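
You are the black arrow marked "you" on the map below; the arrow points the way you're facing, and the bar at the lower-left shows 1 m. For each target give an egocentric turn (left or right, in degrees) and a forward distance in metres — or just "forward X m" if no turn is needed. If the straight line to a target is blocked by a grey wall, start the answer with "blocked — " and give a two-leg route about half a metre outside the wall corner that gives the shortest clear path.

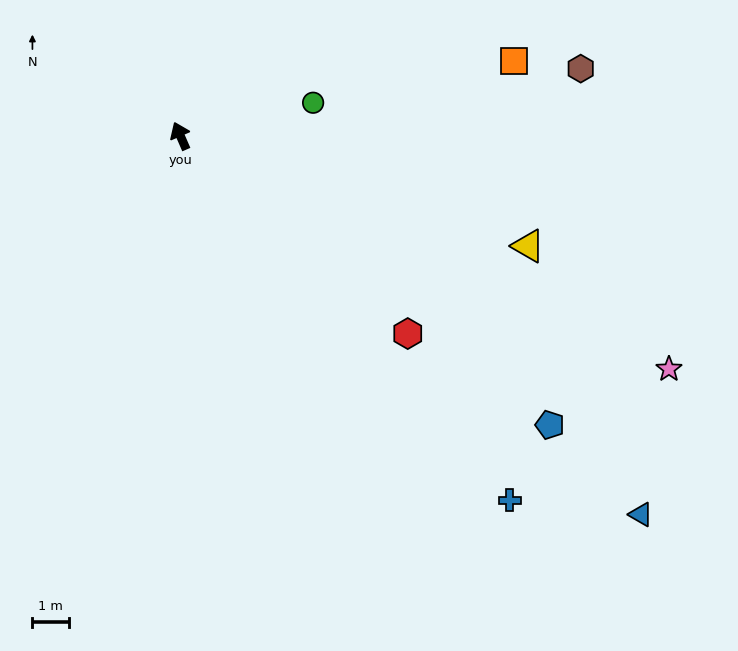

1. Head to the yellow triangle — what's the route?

turn right 131°, forward 9.9 m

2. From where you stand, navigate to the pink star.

turn right 139°, forward 14.7 m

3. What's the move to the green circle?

turn right 99°, forward 3.7 m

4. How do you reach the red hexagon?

turn right 154°, forward 8.2 m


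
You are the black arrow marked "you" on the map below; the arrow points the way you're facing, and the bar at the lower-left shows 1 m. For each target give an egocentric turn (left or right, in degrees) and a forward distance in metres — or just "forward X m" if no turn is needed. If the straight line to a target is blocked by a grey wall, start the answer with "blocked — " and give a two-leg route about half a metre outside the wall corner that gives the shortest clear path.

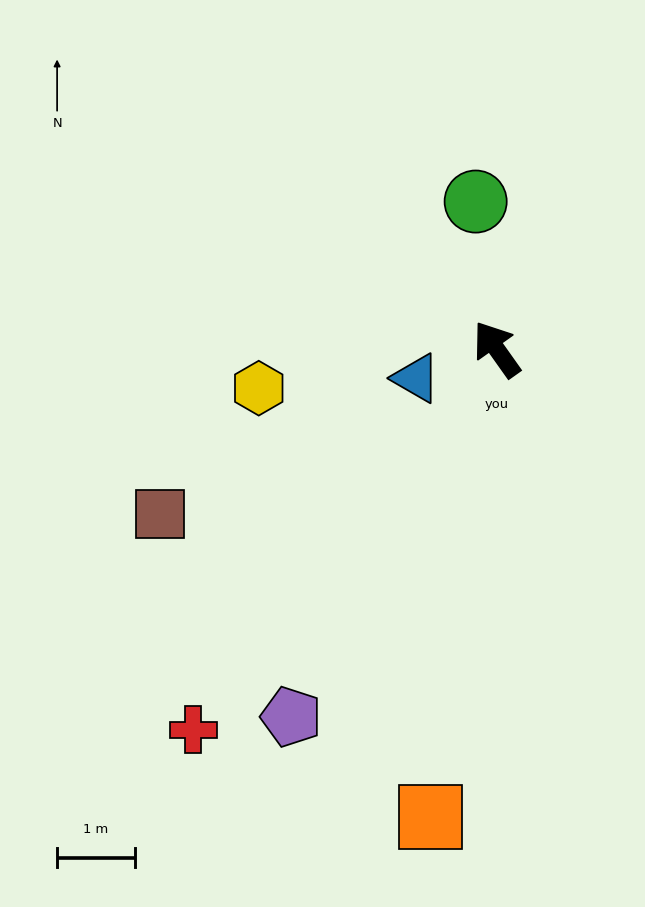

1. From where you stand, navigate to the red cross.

turn left 106°, forward 6.3 m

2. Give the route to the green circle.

turn right 27°, forward 1.9 m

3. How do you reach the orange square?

turn left 137°, forward 6.1 m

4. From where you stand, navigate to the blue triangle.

turn left 75°, forward 1.1 m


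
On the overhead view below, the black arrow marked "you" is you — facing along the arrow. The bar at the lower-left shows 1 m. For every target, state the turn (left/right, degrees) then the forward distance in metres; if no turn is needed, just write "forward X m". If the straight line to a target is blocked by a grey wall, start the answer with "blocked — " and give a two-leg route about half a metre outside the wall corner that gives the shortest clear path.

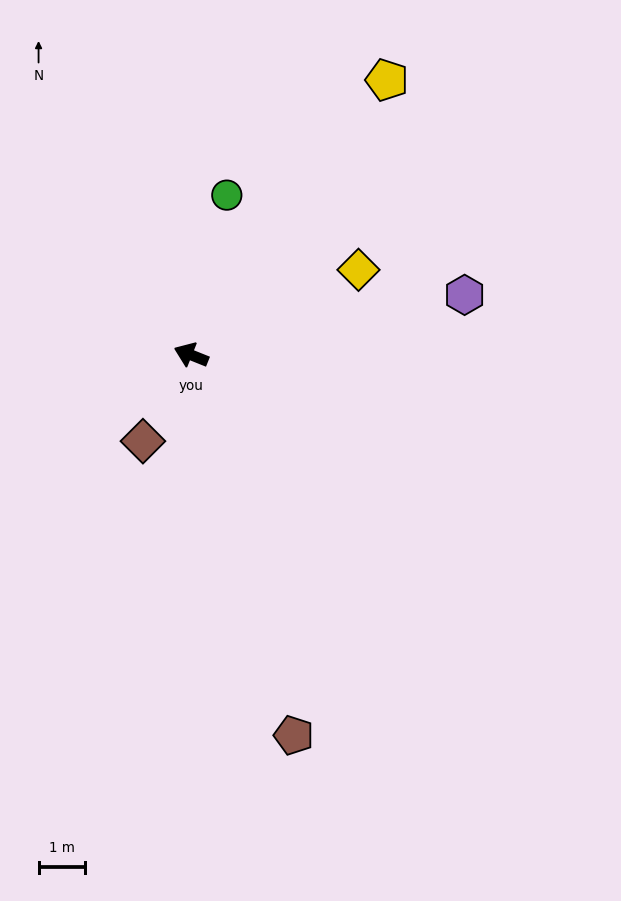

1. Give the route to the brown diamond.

turn left 83°, forward 2.1 m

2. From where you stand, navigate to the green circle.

turn right 81°, forward 3.5 m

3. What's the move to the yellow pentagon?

turn right 104°, forward 7.3 m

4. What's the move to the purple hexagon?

turn right 146°, forward 6.1 m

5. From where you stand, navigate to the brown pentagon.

turn left 127°, forward 8.5 m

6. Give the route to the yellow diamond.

turn right 131°, forward 4.1 m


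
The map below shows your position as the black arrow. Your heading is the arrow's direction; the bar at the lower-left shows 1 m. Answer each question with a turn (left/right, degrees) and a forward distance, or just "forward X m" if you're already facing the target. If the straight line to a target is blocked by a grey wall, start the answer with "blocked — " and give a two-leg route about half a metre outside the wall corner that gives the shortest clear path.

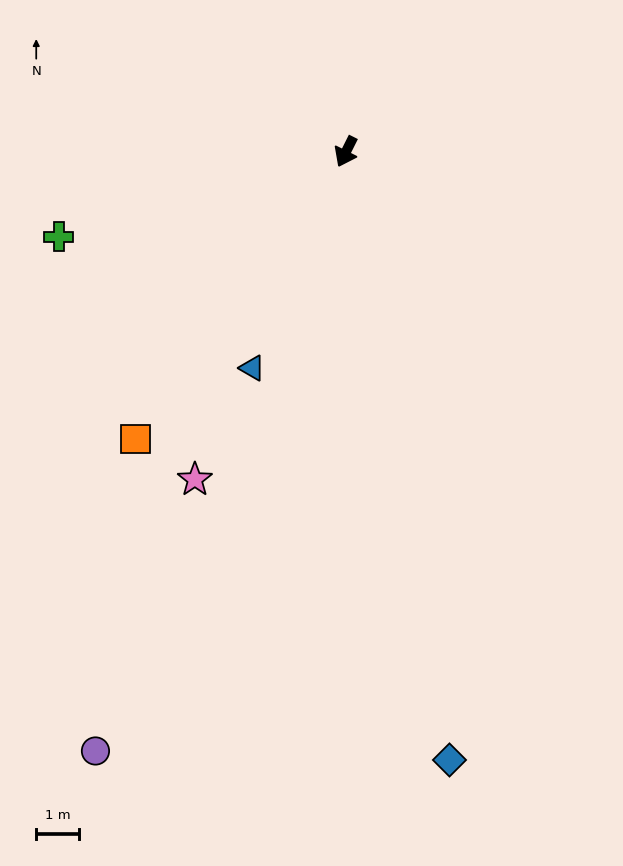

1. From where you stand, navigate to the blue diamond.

turn left 36°, forward 14.4 m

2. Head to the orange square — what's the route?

turn right 10°, forward 8.3 m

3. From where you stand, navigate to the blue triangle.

turn left 3°, forward 5.5 m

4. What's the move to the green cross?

turn right 47°, forward 7.0 m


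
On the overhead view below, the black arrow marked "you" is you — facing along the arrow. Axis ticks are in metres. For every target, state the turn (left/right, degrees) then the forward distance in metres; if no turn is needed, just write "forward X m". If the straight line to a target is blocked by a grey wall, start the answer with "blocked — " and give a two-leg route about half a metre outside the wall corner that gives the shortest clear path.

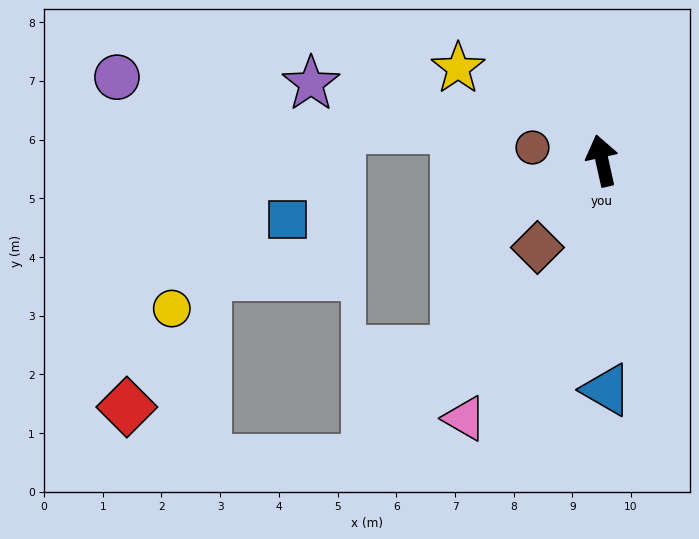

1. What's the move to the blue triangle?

turn left 169°, forward 3.9 m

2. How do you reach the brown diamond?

turn left 131°, forward 1.8 m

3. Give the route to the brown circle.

turn left 67°, forward 1.2 m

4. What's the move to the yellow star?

turn left 45°, forward 2.9 m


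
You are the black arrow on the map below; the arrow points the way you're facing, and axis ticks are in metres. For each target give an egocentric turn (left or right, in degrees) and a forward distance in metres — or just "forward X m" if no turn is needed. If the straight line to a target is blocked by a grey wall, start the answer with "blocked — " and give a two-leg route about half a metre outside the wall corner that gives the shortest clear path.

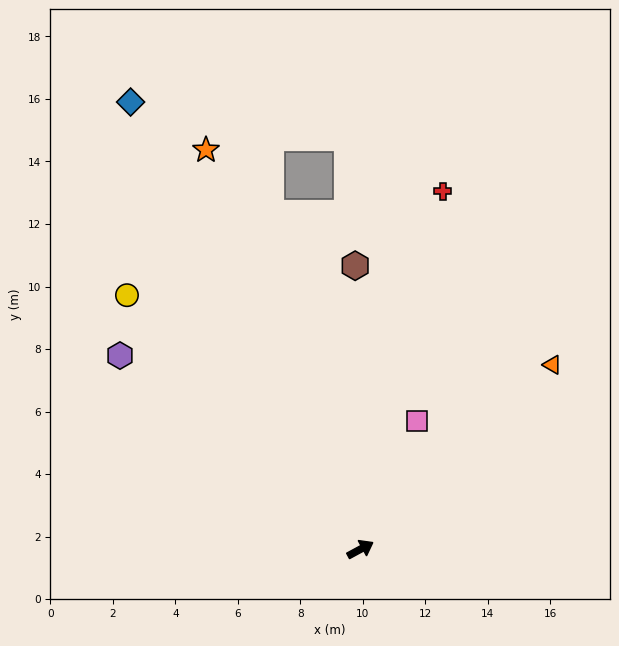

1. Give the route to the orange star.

turn left 83°, forward 13.7 m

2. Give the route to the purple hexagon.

turn left 113°, forward 9.9 m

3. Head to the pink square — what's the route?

turn left 38°, forward 4.5 m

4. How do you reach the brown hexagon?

turn left 63°, forward 9.1 m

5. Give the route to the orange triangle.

turn left 15°, forward 8.5 m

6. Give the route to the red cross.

turn left 49°, forward 11.7 m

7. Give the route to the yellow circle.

turn left 104°, forward 11.0 m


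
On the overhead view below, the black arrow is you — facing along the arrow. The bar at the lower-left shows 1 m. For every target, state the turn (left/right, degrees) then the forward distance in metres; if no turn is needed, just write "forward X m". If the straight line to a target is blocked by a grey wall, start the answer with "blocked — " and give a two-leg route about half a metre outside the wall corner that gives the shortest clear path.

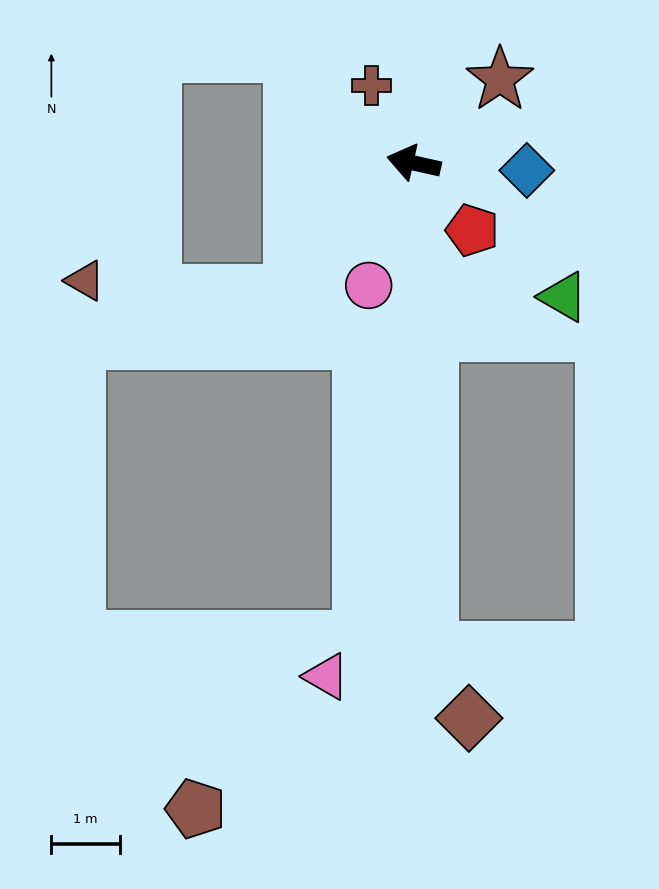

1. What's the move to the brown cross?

turn right 49°, forward 1.3 m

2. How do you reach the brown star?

turn right 123°, forward 1.8 m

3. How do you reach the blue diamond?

turn right 171°, forward 1.7 m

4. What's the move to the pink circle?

turn left 82°, forward 1.9 m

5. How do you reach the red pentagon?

turn left 144°, forward 1.3 m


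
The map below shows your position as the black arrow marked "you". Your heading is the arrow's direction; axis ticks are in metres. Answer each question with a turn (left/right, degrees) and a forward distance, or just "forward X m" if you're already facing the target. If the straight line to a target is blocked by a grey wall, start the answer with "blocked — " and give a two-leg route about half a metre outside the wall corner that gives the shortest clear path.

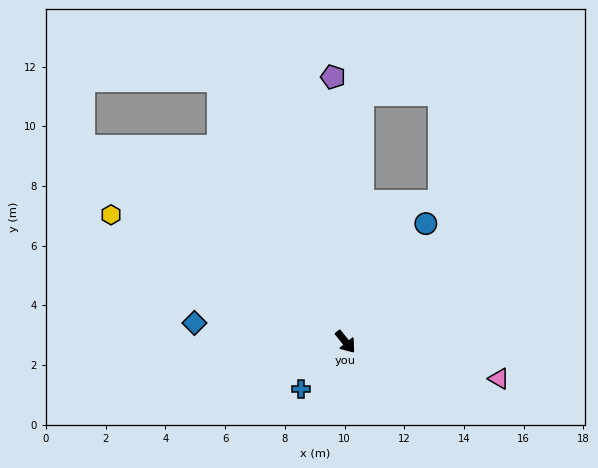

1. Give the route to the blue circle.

turn left 107°, forward 4.8 m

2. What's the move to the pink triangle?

turn left 38°, forward 5.3 m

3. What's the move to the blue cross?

turn right 82°, forward 2.2 m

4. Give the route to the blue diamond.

turn right 136°, forward 5.1 m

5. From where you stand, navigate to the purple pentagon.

turn left 144°, forward 8.9 m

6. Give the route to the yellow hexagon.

turn right 157°, forward 8.9 m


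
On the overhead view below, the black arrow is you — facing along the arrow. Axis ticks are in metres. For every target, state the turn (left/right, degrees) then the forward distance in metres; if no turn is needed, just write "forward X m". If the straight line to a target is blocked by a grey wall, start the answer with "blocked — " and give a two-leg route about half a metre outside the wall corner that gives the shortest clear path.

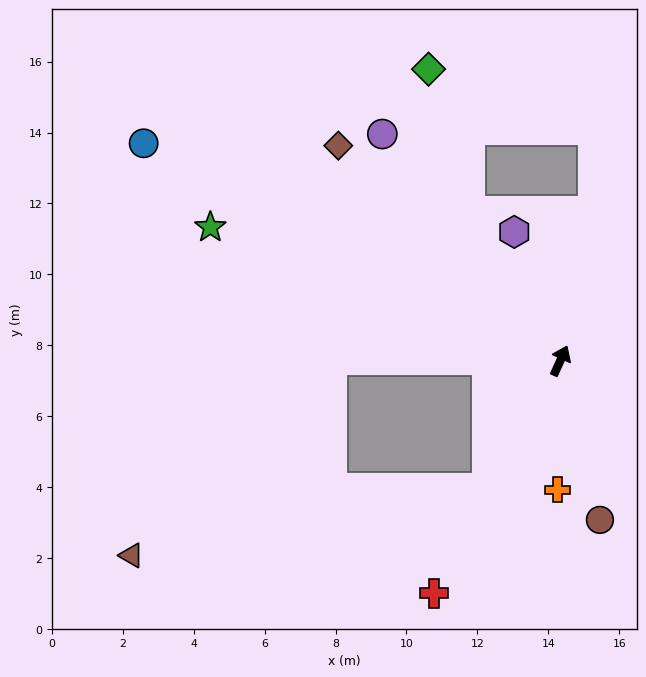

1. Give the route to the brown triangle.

blocked — turn left 114°, forward 6.4 m, then turn left 45°, forward 7.9 m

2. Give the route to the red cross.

turn left 176°, forward 7.5 m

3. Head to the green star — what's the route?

turn left 94°, forward 10.6 m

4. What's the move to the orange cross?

turn right 157°, forward 3.6 m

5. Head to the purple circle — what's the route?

turn left 63°, forward 8.1 m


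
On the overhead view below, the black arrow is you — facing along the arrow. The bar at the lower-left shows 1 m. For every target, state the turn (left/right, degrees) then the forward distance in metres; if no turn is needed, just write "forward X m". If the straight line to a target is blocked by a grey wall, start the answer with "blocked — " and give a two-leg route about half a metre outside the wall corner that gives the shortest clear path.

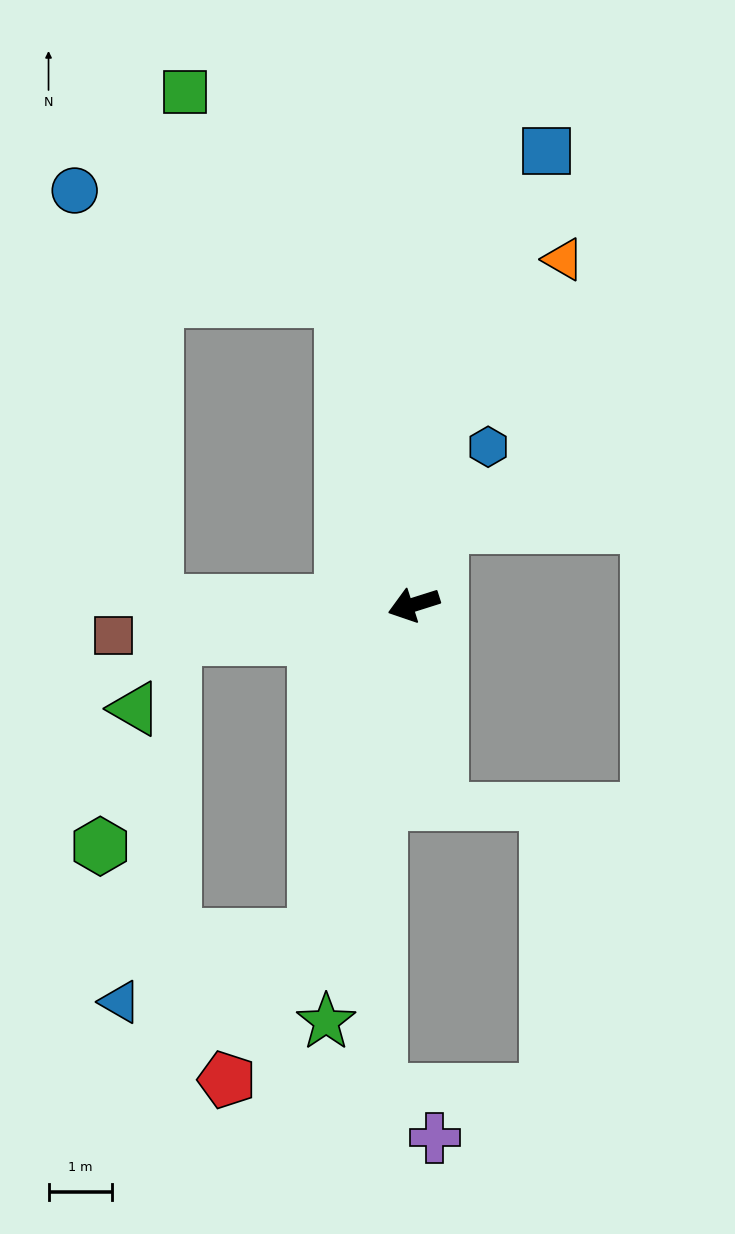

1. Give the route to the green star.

turn left 61°, forward 6.7 m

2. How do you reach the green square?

blocked — turn right 94°, forward 4.9 m, then turn left 23°, forward 4.1 m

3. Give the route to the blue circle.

blocked — turn right 94°, forward 4.9 m, then turn left 54°, forward 4.5 m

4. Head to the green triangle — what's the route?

blocked — turn right 9°, forward 3.8 m, then turn left 52°, forward 1.3 m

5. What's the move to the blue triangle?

blocked — turn left 56°, forward 5.4 m, then turn right 55°, forward 3.2 m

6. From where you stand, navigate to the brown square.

turn right 12°, forward 4.7 m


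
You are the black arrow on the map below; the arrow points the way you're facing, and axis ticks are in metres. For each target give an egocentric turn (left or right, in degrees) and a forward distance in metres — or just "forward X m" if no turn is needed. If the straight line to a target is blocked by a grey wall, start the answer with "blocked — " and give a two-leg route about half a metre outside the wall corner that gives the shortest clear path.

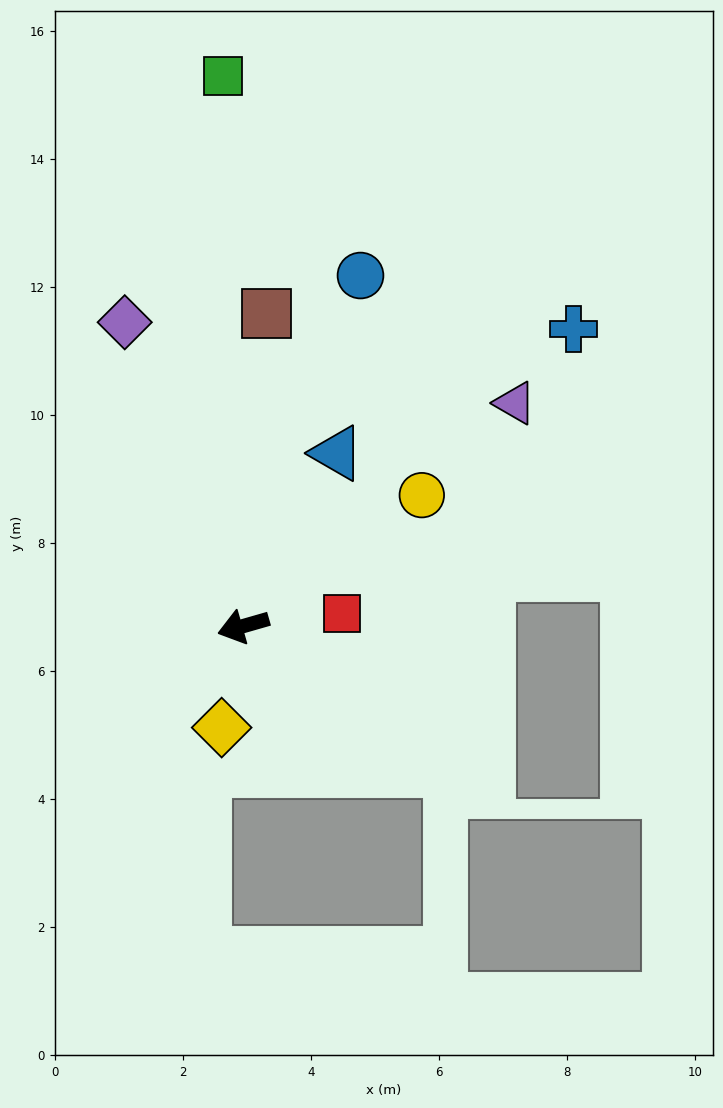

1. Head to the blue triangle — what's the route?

turn right 134°, forward 3.1 m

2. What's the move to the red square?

turn left 171°, forward 1.6 m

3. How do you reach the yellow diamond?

turn left 62°, forward 1.6 m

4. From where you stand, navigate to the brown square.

turn right 110°, forward 4.9 m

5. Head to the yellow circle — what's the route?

turn right 160°, forward 3.5 m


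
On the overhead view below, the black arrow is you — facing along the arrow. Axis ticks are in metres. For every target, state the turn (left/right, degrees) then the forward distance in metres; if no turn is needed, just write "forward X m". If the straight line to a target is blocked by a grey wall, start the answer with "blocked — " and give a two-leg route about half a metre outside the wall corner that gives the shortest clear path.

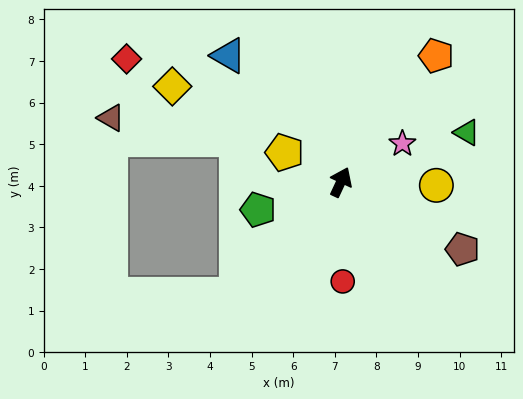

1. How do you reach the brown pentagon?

turn right 94°, forward 3.3 m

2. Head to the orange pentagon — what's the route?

turn right 12°, forward 3.8 m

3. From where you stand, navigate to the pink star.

turn right 33°, forward 1.7 m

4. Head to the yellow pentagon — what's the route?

turn left 87°, forward 1.5 m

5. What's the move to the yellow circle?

turn right 67°, forward 2.3 m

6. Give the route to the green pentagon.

turn left 133°, forward 2.1 m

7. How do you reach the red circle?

turn right 154°, forward 2.4 m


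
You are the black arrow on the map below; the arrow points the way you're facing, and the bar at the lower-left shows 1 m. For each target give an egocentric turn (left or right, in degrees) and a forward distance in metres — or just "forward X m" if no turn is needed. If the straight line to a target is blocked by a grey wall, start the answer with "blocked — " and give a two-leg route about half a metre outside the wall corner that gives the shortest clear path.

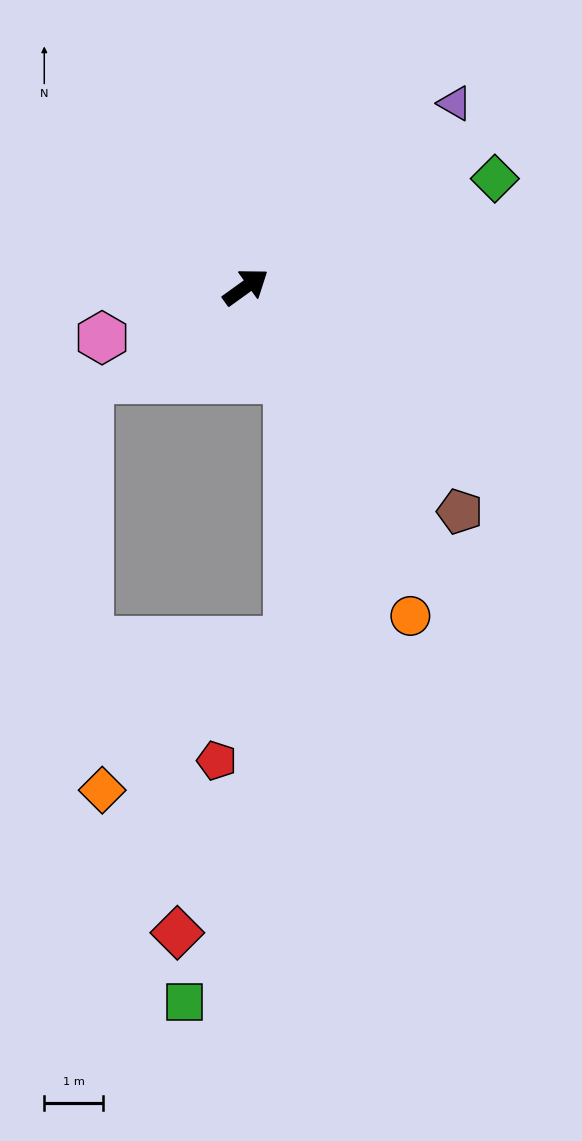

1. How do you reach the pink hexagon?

turn left 164°, forward 2.6 m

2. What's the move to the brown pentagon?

turn right 82°, forward 5.3 m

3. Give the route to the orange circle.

turn right 99°, forward 6.3 m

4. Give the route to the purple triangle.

turn left 6°, forward 4.7 m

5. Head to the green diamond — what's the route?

turn right 12°, forward 4.6 m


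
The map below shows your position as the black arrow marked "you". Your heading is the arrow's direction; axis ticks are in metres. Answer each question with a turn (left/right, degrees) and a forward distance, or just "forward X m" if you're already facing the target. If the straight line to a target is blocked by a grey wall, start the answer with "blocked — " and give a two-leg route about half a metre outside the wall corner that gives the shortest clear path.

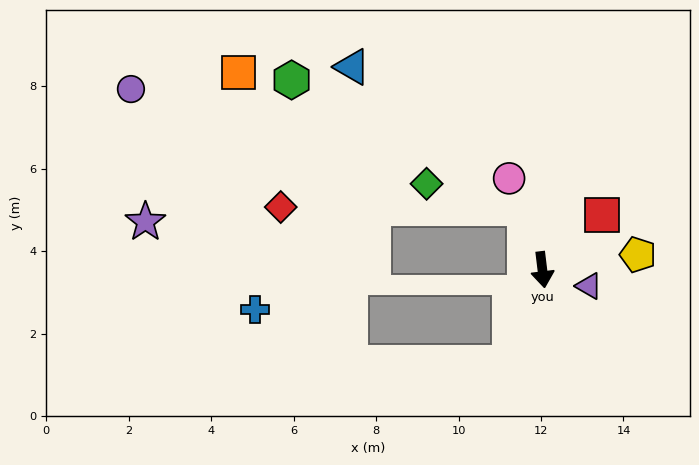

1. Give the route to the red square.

turn left 126°, forward 2.0 m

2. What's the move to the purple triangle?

turn left 64°, forward 1.2 m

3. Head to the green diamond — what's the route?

blocked — turn right 171°, forward 1.5 m, then turn left 60°, forward 2.5 m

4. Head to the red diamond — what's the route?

blocked — turn right 171°, forward 1.5 m, then turn left 74°, forward 5.9 m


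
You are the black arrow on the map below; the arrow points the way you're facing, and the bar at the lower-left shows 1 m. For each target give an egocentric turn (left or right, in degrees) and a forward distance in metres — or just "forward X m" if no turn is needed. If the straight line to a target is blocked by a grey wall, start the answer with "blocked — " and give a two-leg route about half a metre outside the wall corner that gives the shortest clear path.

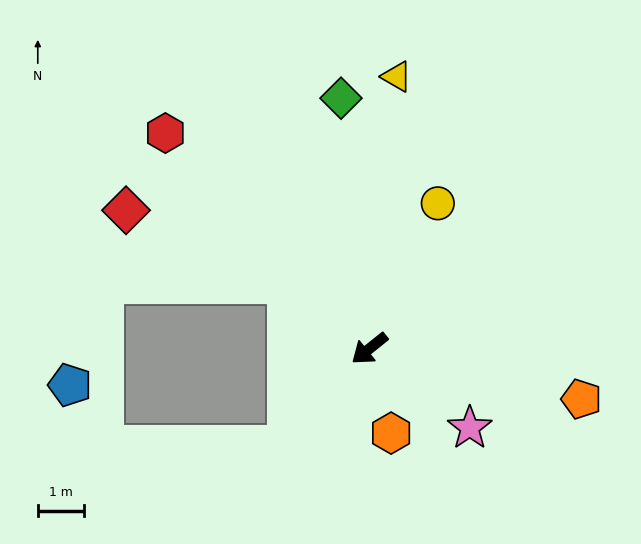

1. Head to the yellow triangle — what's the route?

turn right 134°, forward 5.9 m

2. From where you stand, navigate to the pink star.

turn left 103°, forward 2.8 m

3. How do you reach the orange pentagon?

turn left 128°, forward 4.7 m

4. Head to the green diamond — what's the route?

turn right 122°, forward 5.4 m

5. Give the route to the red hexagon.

turn right 85°, forward 6.4 m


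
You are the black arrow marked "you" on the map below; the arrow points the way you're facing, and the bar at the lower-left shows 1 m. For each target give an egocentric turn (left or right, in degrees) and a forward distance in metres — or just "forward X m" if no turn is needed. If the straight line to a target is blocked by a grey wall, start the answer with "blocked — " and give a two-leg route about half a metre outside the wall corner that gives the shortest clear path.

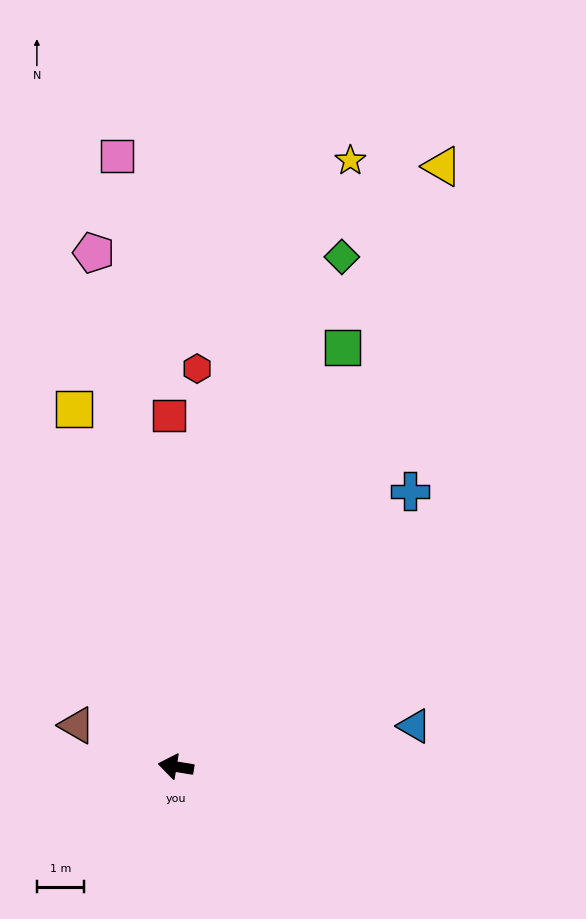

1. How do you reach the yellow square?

turn right 65°, forward 8.0 m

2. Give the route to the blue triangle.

turn right 161°, forward 5.2 m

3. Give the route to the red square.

turn right 80°, forward 7.5 m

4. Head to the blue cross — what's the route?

turn right 121°, forward 7.7 m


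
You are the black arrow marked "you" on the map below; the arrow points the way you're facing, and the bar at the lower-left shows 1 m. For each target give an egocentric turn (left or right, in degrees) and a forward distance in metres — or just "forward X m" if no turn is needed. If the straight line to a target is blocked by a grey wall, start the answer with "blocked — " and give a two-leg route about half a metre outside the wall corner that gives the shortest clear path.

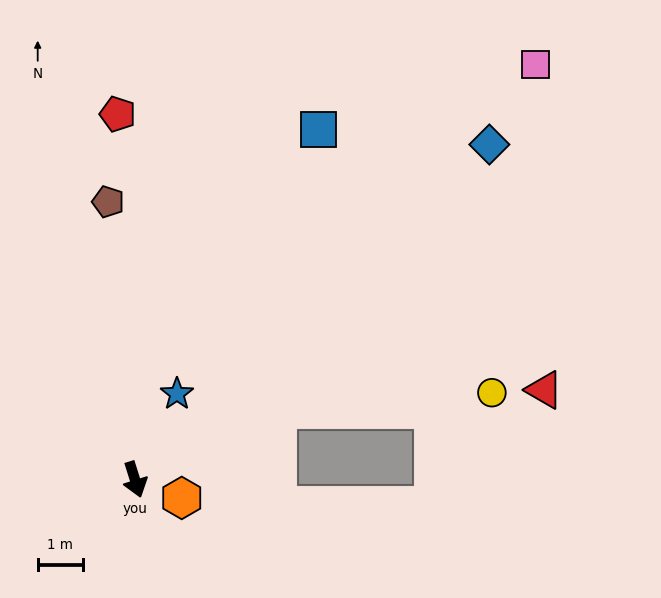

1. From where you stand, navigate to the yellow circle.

blocked — turn left 99°, forward 3.5 m, then turn right 22°, forward 4.8 m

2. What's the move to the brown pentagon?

turn left 168°, forward 6.2 m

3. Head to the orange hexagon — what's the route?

turn left 51°, forward 1.1 m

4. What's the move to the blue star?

turn left 136°, forward 2.1 m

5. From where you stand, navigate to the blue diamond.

turn left 116°, forward 10.9 m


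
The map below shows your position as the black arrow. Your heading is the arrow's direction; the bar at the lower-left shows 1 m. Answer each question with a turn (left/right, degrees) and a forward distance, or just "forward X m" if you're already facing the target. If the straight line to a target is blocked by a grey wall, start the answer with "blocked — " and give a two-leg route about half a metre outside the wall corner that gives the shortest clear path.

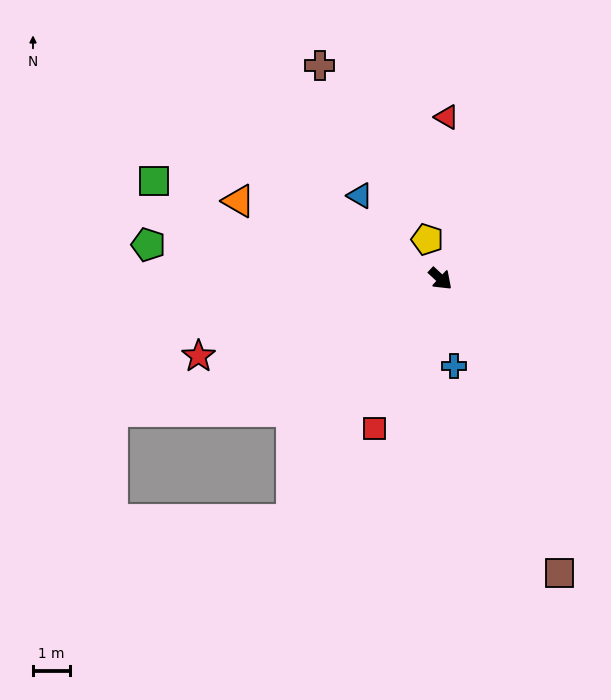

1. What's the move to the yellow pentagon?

turn left 151°, forward 1.1 m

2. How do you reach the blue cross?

turn right 38°, forward 2.4 m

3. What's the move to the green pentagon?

turn right 144°, forward 8.0 m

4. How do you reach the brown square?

turn right 25°, forward 8.6 m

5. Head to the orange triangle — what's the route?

turn right 158°, forward 5.9 m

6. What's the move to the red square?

turn right 71°, forward 4.4 m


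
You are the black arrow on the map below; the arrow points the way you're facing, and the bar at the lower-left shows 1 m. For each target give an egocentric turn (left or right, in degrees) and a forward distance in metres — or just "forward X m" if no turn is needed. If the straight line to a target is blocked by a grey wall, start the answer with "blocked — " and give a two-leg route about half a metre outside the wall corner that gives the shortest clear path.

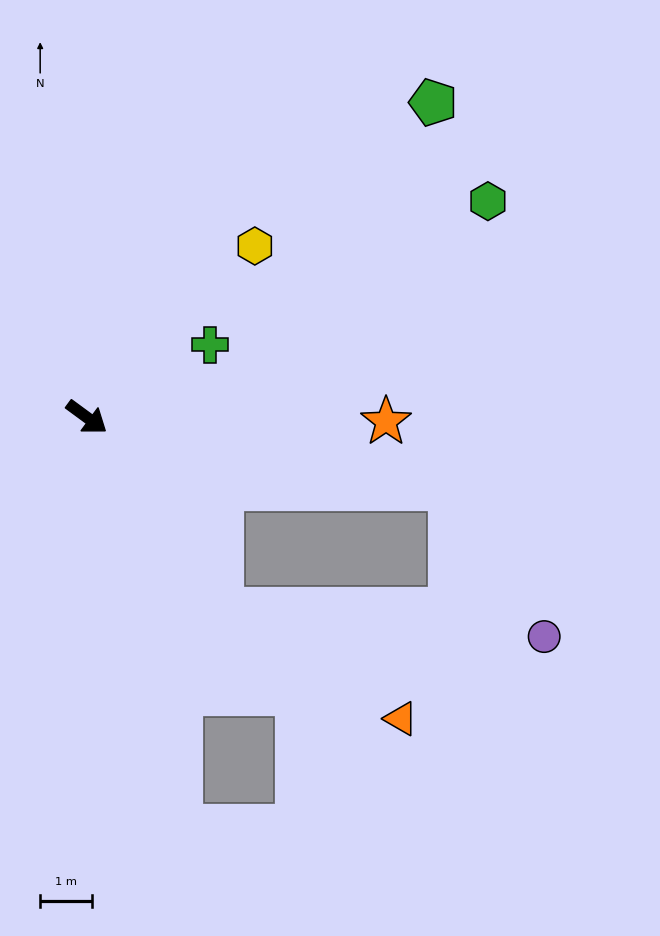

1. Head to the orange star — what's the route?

turn left 36°, forward 5.8 m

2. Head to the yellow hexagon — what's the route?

turn left 82°, forward 4.6 m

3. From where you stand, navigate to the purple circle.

blocked — turn left 25°, forward 7.2 m, then turn right 46°, forward 3.4 m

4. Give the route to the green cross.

turn left 67°, forward 2.8 m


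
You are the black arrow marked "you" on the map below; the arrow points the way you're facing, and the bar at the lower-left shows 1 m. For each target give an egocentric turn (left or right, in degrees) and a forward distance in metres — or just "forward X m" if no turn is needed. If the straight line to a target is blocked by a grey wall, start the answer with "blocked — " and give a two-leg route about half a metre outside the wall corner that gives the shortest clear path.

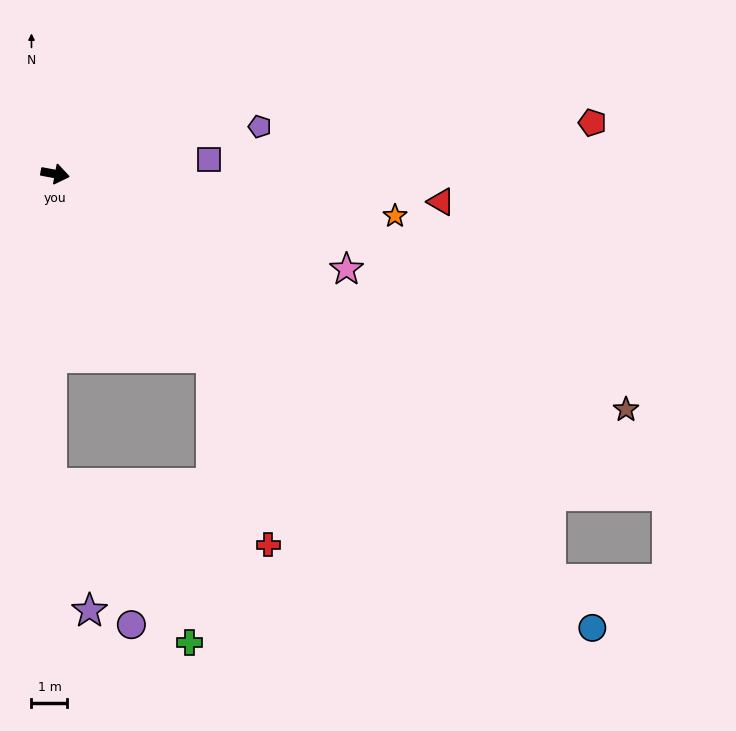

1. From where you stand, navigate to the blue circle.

turn right 30°, forward 19.6 m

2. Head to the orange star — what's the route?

turn left 3°, forward 9.5 m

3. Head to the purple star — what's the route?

blocked — turn right 80°, forward 8.6 m, then turn left 17°, forward 3.7 m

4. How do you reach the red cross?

blocked — turn right 39°, forward 6.7 m, then turn right 23°, forward 5.4 m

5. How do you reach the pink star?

turn right 8°, forward 8.5 m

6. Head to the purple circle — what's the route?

blocked — turn right 80°, forward 8.6 m, then turn left 30°, forward 4.5 m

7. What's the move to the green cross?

blocked — turn right 80°, forward 8.6 m, then turn left 41°, forward 5.9 m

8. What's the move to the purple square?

turn left 16°, forward 4.3 m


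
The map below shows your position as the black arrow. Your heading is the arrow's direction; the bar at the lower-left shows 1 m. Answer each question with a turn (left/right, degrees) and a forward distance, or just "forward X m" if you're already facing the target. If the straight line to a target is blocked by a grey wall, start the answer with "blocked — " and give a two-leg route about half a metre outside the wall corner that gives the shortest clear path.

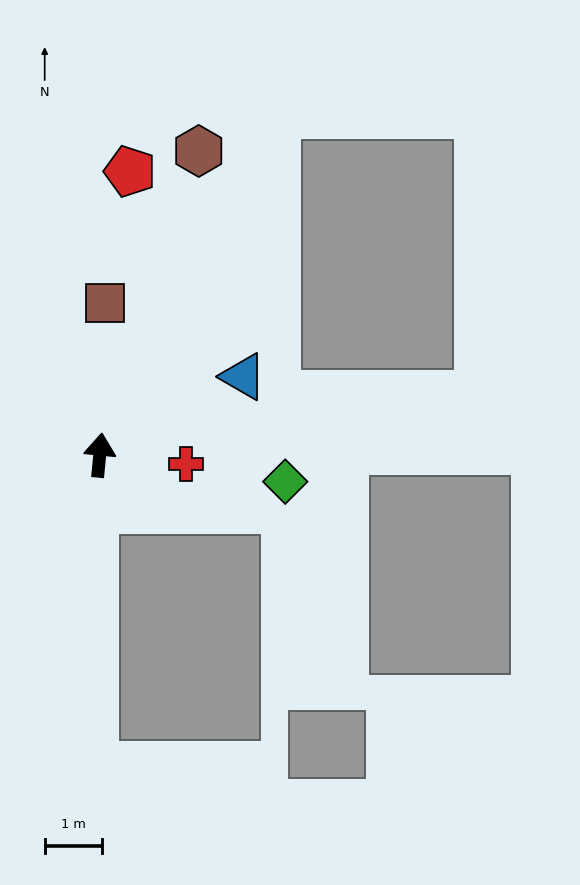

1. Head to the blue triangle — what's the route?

turn right 56°, forward 2.9 m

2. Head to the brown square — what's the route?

turn left 3°, forward 2.7 m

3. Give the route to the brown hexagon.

turn right 12°, forward 5.6 m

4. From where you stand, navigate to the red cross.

turn right 91°, forward 1.5 m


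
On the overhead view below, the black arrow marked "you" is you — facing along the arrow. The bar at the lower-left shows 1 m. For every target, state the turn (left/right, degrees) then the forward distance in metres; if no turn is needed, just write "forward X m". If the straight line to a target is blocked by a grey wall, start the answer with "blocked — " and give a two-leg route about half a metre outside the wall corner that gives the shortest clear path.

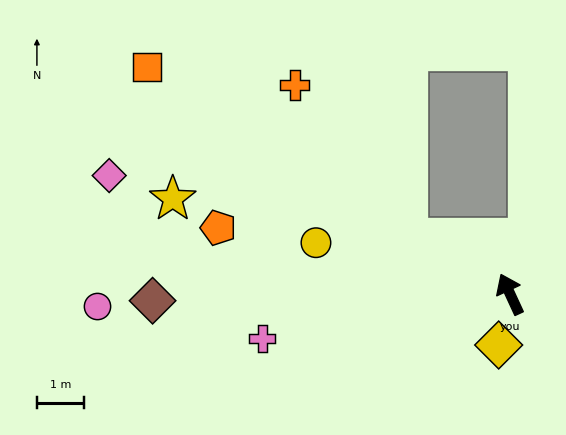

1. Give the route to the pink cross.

turn left 75°, forward 5.4 m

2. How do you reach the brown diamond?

turn left 66°, forward 7.7 m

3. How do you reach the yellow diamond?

turn left 143°, forward 1.1 m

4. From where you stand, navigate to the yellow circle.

turn left 50°, forward 4.3 m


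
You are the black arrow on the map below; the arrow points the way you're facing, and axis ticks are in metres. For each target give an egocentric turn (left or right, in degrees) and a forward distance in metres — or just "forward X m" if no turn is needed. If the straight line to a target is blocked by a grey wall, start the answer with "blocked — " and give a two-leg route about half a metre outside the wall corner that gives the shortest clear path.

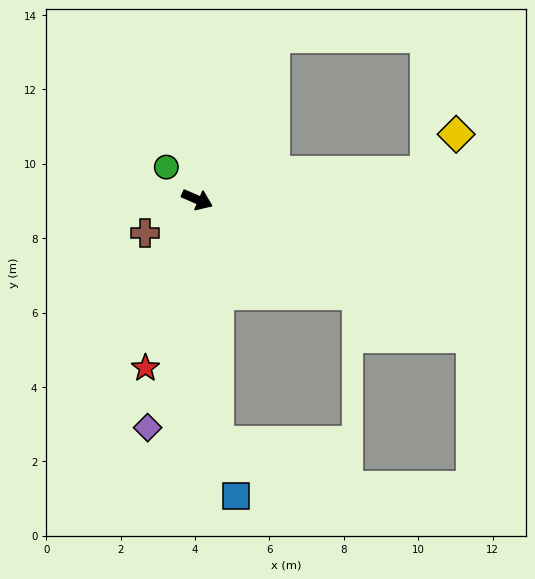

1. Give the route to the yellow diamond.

blocked — turn left 30°, forward 6.2 m, then turn left 44°, forward 1.3 m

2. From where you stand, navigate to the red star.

turn right 84°, forward 4.7 m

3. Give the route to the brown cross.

turn right 124°, forward 1.7 m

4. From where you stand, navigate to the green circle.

turn left 157°, forward 1.2 m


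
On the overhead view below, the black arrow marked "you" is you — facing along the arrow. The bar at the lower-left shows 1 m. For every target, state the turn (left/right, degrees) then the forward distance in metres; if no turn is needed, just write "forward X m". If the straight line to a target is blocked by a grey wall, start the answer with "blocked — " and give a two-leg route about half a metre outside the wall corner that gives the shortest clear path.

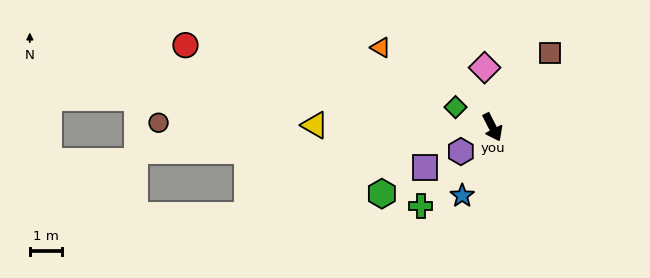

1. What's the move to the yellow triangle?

turn right 118°, forward 5.6 m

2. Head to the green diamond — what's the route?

turn right 145°, forward 1.3 m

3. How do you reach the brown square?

turn left 115°, forward 2.9 m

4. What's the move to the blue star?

turn right 51°, forward 2.3 m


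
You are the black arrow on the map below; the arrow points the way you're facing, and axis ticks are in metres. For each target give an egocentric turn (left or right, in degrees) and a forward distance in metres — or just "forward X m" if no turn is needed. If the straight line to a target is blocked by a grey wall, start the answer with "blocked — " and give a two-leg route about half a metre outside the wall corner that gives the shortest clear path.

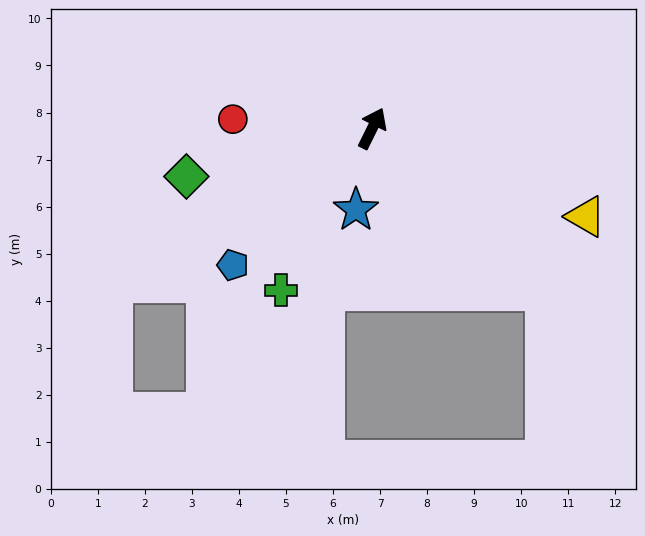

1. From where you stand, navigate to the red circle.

turn left 113°, forward 3.0 m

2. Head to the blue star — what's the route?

turn right 165°, forward 1.8 m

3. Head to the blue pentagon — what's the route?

turn left 161°, forward 4.2 m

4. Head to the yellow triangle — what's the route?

turn right 86°, forward 4.9 m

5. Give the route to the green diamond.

turn left 131°, forward 4.1 m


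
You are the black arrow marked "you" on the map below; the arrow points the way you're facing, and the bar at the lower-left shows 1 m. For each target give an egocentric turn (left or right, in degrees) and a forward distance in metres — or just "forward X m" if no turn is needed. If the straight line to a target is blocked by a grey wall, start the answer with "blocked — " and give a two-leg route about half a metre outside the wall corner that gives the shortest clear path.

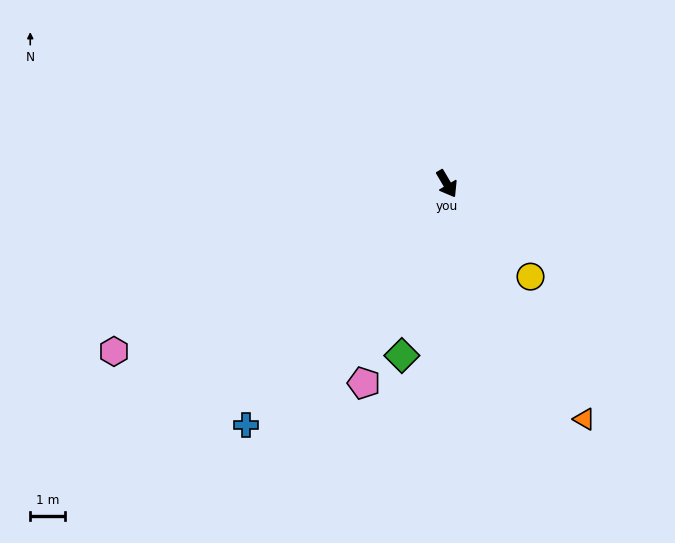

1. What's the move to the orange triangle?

forward 8.0 m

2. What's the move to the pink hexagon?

turn right 94°, forward 10.9 m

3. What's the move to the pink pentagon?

turn right 53°, forward 6.3 m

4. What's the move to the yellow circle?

turn left 11°, forward 3.6 m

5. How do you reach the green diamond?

turn right 45°, forward 5.2 m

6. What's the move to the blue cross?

turn right 70°, forward 9.2 m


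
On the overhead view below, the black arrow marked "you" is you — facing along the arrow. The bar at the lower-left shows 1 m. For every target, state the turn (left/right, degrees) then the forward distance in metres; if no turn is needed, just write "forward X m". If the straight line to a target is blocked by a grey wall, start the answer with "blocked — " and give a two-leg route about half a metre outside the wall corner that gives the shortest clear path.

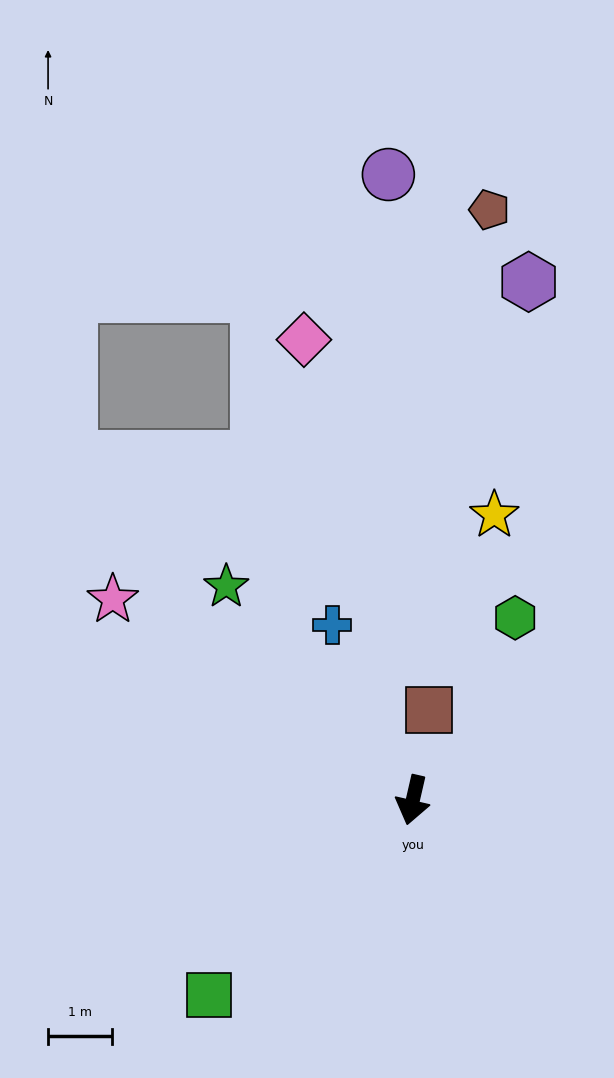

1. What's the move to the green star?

turn right 126°, forward 4.5 m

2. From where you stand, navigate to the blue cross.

turn right 142°, forward 3.0 m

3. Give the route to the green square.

turn right 33°, forward 4.4 m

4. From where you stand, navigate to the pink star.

turn right 111°, forward 5.7 m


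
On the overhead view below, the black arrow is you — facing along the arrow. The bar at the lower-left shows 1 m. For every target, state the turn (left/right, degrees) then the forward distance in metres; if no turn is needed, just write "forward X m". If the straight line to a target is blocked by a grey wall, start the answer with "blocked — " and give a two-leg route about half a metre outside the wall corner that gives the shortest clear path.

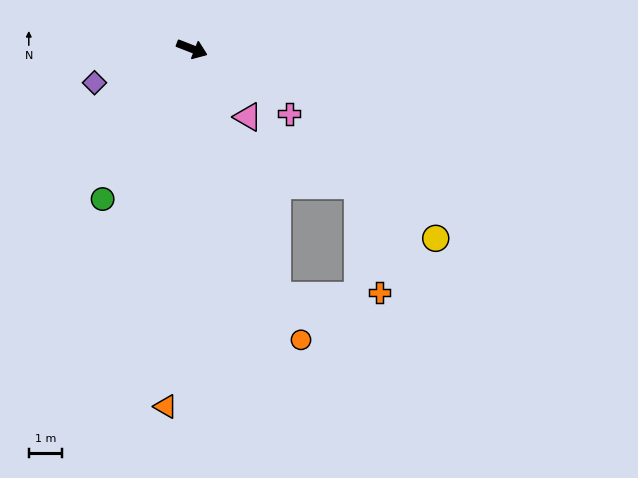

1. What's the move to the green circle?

turn right 99°, forward 5.3 m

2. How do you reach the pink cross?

turn right 12°, forward 3.5 m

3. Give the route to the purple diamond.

turn right 139°, forward 3.1 m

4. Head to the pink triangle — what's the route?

turn right 29°, forward 2.7 m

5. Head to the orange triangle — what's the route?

turn right 73°, forward 10.8 m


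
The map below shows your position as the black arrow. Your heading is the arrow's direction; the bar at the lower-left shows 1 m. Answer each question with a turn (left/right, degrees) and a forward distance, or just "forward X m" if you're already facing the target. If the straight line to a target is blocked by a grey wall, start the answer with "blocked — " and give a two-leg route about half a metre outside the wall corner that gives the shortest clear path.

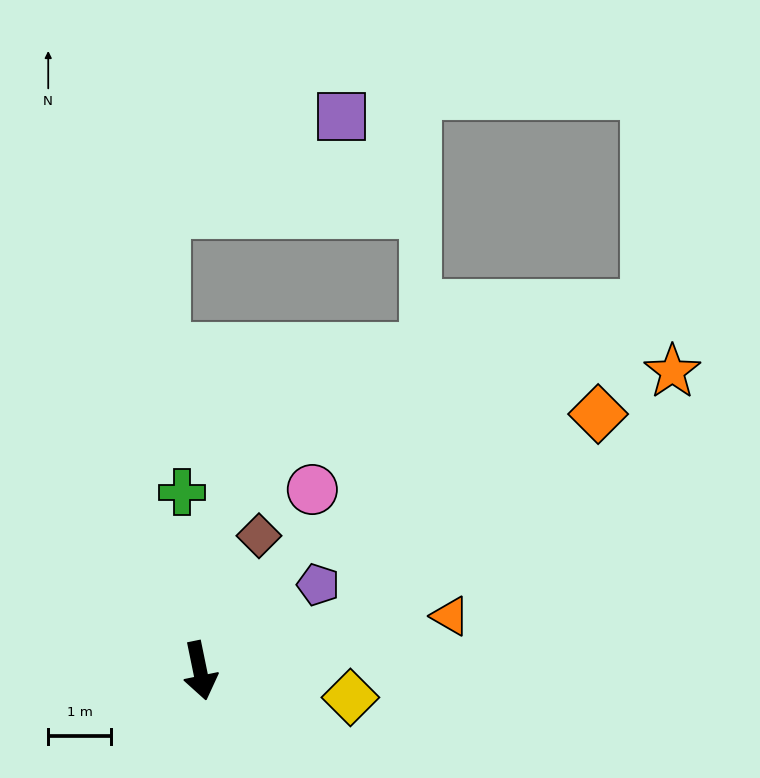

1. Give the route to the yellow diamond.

turn left 68°, forward 2.4 m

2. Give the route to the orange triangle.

turn left 91°, forward 4.1 m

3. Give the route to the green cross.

turn left 174°, forward 2.9 m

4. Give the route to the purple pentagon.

turn left 114°, forward 2.3 m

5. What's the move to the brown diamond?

turn left 145°, forward 2.4 m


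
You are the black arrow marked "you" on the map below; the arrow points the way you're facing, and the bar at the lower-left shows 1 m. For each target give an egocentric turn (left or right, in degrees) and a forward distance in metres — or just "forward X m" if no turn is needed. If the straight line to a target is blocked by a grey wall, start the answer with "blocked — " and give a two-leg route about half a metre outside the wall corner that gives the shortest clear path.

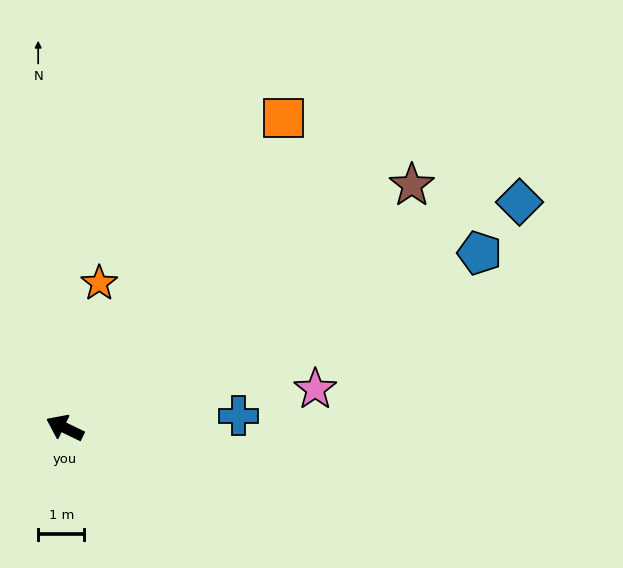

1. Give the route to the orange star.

turn right 78°, forward 3.2 m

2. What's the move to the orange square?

turn right 99°, forward 8.2 m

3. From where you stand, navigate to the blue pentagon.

turn right 131°, forward 9.7 m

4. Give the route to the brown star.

turn right 119°, forward 9.2 m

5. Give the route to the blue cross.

turn right 150°, forward 3.8 m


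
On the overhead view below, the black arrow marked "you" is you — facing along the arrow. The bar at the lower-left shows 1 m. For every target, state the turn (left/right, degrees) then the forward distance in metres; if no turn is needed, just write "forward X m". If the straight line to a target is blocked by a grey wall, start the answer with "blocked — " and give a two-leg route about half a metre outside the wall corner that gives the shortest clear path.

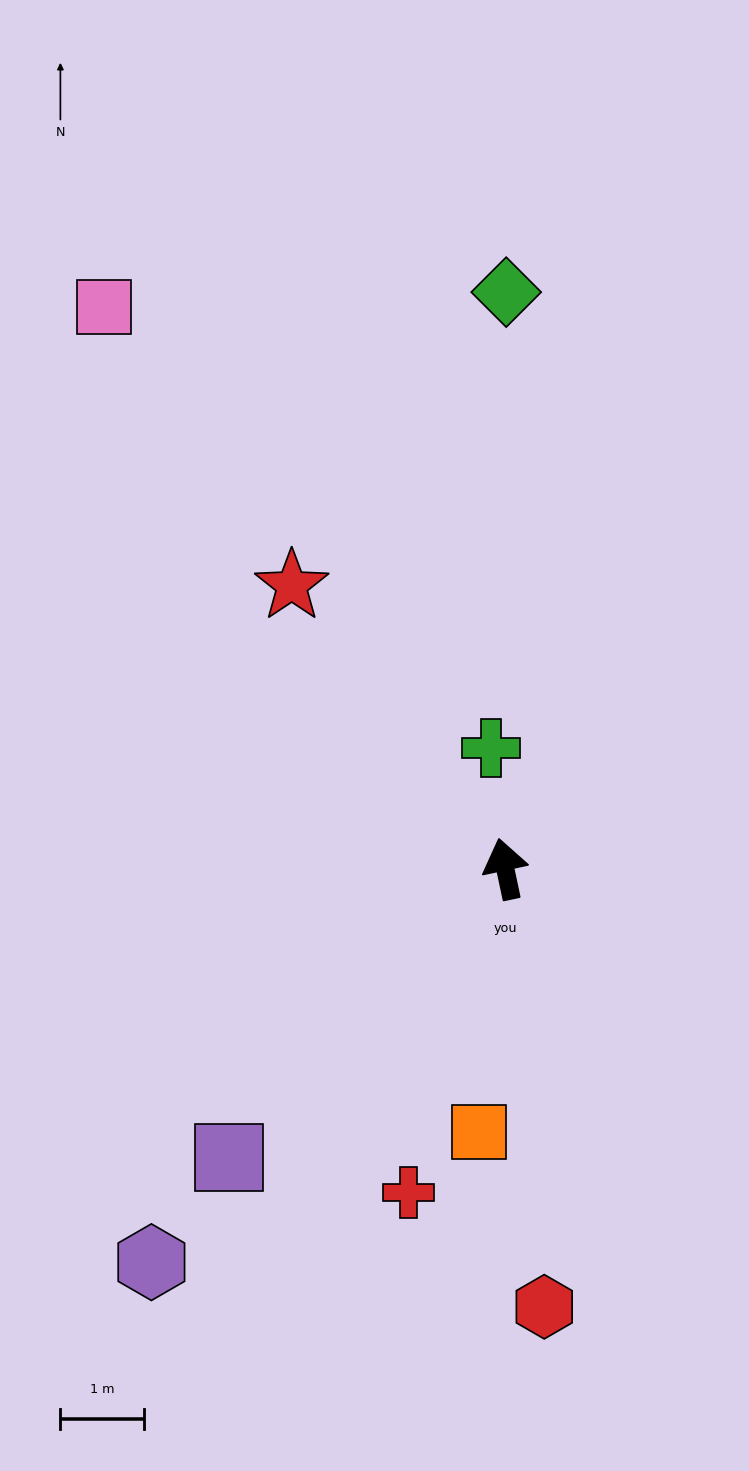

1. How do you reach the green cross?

turn right 5°, forward 1.5 m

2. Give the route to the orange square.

turn left 162°, forward 3.2 m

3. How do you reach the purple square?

turn left 124°, forward 4.8 m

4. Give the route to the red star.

turn left 25°, forward 4.2 m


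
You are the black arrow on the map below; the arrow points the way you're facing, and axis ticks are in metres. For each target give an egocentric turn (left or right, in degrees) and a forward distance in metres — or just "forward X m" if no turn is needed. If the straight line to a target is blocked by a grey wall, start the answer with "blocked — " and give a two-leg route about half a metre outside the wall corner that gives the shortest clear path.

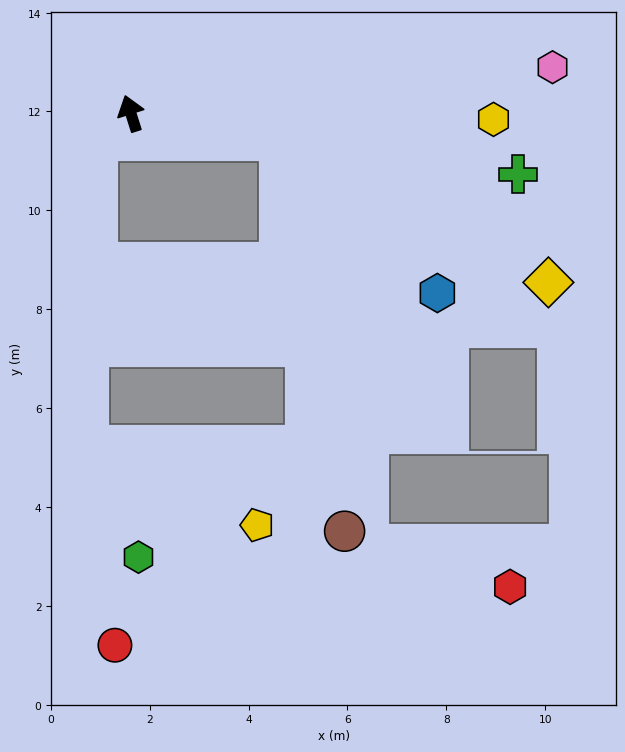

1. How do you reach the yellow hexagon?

turn right 109°, forward 7.3 m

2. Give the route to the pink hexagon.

turn right 101°, forward 8.6 m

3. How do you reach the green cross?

turn right 116°, forward 7.9 m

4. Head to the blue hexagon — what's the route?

blocked — turn right 117°, forward 3.1 m, then turn right 35°, forward 4.4 m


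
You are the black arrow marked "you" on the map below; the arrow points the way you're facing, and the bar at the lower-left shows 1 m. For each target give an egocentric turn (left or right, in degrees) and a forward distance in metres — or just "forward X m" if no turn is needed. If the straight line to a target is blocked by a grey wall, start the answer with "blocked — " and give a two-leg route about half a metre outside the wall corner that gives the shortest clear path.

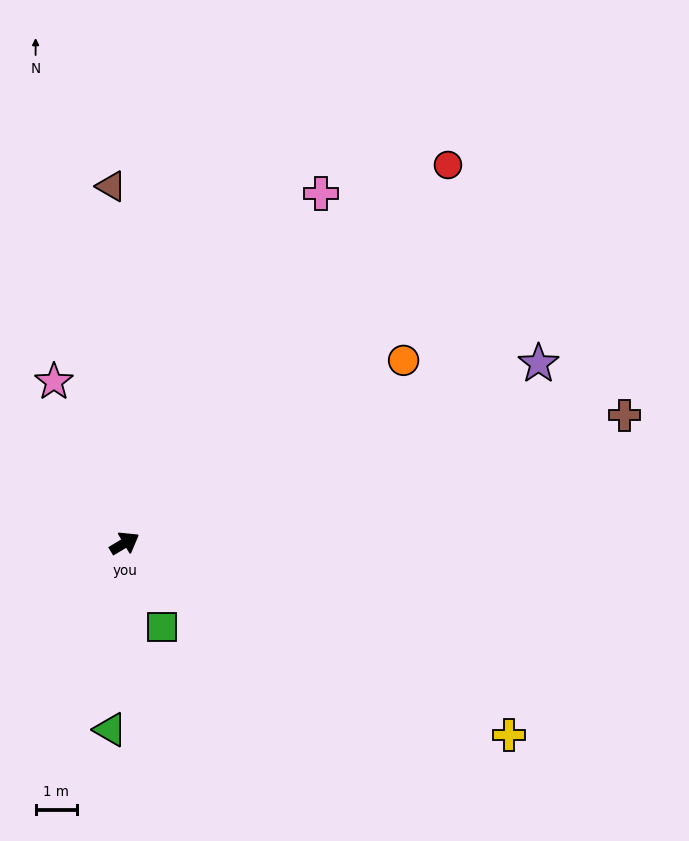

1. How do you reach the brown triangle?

turn left 61°, forward 8.7 m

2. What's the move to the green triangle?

turn right 125°, forward 4.5 m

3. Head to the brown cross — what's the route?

turn right 16°, forward 12.5 m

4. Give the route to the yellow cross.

turn right 57°, forward 10.4 m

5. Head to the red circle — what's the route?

turn left 19°, forward 12.1 m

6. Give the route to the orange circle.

turn left 2°, forward 8.1 m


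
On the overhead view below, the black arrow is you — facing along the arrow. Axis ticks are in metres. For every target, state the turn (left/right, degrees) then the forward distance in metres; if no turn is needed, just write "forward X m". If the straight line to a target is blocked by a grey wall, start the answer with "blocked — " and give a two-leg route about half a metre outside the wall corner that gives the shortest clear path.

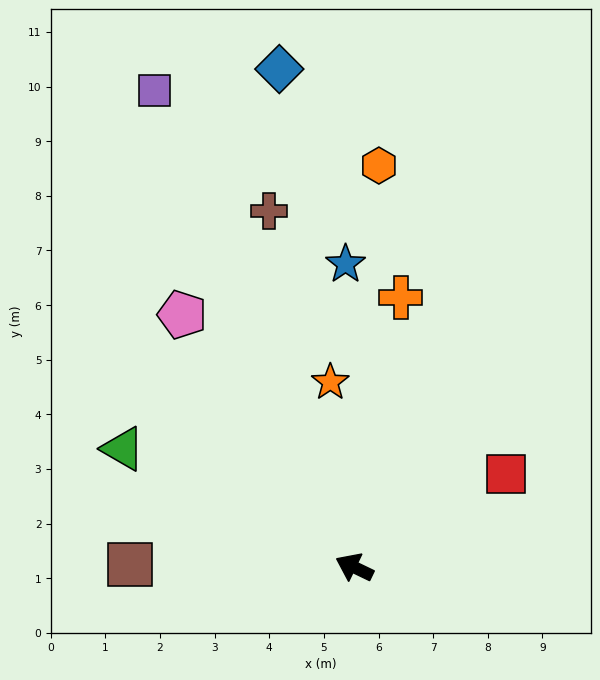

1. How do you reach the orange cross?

turn right 74°, forward 5.0 m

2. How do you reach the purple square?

turn right 42°, forward 9.5 m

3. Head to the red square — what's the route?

turn right 123°, forward 3.3 m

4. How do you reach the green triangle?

forward 4.8 m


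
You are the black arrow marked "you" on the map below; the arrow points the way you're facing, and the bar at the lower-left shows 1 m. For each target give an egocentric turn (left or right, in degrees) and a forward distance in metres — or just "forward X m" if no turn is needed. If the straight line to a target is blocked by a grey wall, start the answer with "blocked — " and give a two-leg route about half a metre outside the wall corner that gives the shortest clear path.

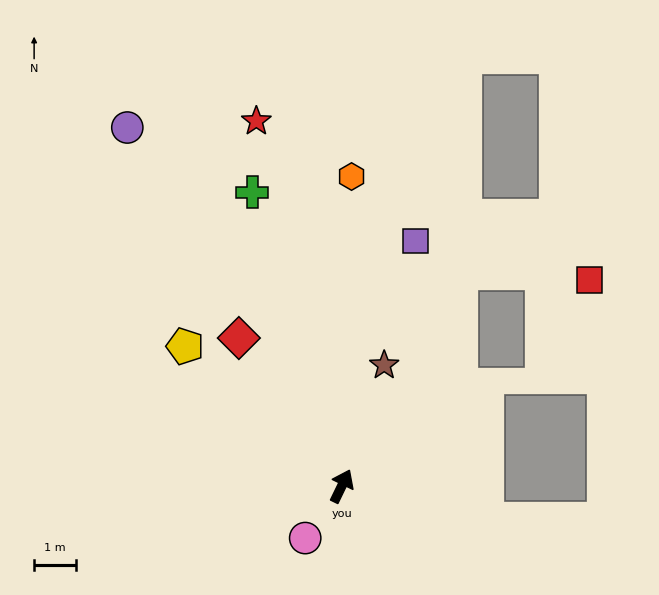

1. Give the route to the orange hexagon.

turn left 24°, forward 7.4 m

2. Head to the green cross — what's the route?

turn left 43°, forward 7.3 m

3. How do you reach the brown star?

turn left 7°, forward 3.1 m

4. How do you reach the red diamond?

turn left 61°, forward 4.3 m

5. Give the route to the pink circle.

turn left 171°, forward 1.5 m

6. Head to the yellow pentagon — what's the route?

turn left 74°, forward 5.0 m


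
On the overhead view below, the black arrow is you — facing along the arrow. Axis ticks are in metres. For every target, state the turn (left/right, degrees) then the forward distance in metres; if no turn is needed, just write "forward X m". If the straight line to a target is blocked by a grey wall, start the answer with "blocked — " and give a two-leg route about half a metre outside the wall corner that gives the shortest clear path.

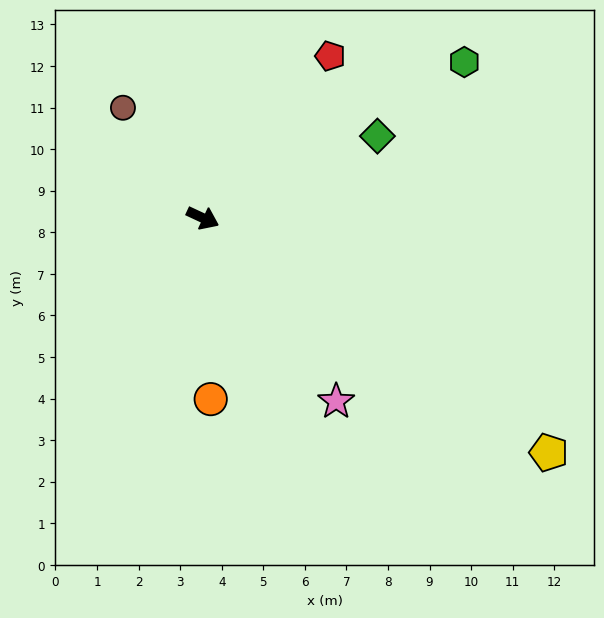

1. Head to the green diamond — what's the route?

turn left 50°, forward 4.6 m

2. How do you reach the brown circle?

turn left 151°, forward 3.3 m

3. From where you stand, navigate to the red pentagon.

turn left 77°, forward 5.0 m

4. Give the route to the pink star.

turn right 29°, forward 5.5 m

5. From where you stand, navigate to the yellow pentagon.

turn right 9°, forward 10.1 m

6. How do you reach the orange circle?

turn right 63°, forward 4.4 m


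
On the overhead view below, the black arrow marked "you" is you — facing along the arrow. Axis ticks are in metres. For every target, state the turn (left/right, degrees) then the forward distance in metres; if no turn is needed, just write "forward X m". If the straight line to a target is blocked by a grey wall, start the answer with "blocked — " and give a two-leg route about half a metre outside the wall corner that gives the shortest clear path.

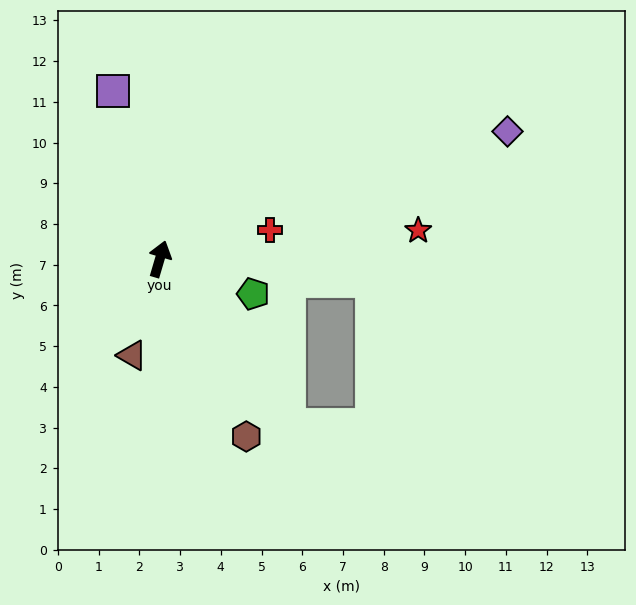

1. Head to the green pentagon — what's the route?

turn right 94°, forward 2.4 m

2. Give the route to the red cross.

turn right 59°, forward 2.8 m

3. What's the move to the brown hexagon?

turn right 138°, forward 4.8 m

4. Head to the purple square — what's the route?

turn left 32°, forward 4.3 m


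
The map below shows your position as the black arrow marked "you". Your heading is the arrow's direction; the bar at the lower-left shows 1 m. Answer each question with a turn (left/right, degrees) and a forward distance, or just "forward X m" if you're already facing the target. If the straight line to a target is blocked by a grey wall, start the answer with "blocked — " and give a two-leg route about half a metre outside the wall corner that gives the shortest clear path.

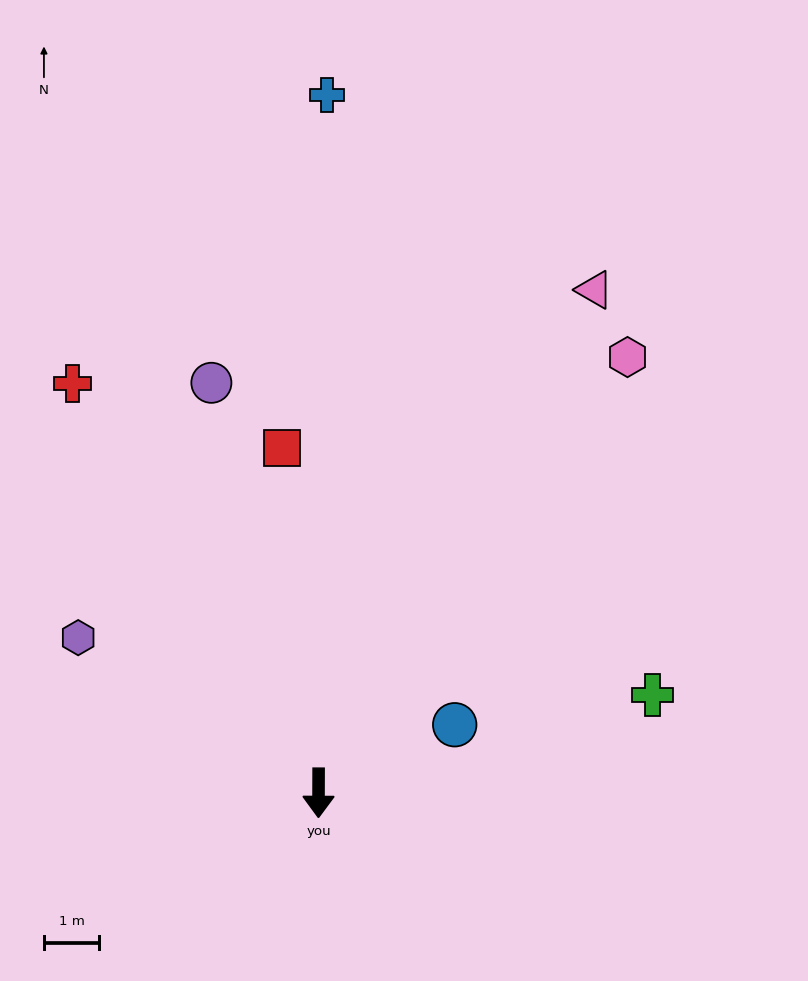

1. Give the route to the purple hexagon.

turn right 123°, forward 5.2 m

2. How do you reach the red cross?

turn right 149°, forward 8.6 m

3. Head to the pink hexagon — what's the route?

turn left 145°, forward 9.6 m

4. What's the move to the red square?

turn right 174°, forward 6.3 m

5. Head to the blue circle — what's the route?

turn left 117°, forward 2.7 m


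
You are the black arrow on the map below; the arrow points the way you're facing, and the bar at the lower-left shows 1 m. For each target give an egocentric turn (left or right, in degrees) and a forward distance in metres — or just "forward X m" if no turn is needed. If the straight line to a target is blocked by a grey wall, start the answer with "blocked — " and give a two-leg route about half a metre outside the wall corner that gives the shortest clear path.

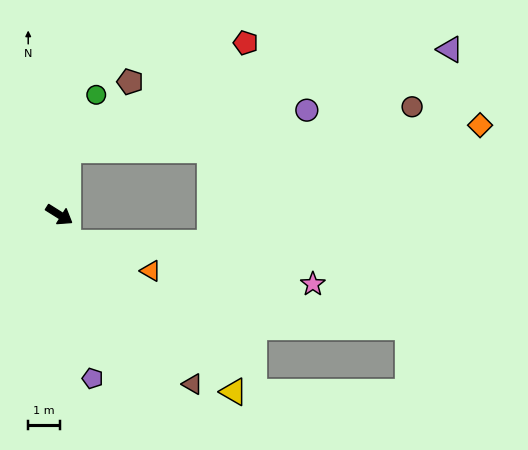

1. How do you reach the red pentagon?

blocked — turn left 115°, forward 2.0 m, then turn right 52°, forward 6.5 m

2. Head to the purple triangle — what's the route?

blocked — turn left 115°, forward 2.0 m, then turn right 68°, forward 12.3 m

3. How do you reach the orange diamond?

blocked — turn left 115°, forward 2.0 m, then turn right 79°, forward 12.9 m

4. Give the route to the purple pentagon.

turn right 46°, forward 5.2 m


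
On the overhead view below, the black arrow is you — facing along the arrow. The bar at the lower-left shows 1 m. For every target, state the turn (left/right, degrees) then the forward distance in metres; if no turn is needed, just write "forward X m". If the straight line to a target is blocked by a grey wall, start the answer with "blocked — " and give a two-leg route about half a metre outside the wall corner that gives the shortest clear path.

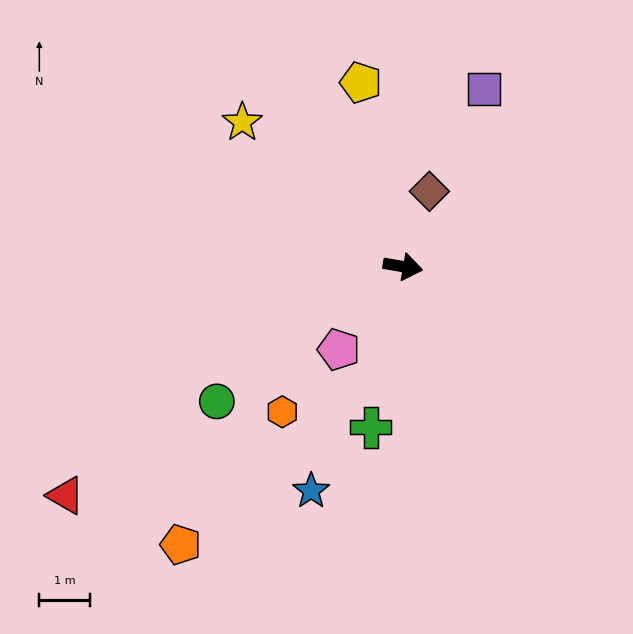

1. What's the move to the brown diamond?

turn left 81°, forward 1.6 m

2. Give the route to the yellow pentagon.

turn left 113°, forward 3.7 m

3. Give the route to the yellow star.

turn left 148°, forward 4.3 m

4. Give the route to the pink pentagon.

turn right 118°, forward 2.1 m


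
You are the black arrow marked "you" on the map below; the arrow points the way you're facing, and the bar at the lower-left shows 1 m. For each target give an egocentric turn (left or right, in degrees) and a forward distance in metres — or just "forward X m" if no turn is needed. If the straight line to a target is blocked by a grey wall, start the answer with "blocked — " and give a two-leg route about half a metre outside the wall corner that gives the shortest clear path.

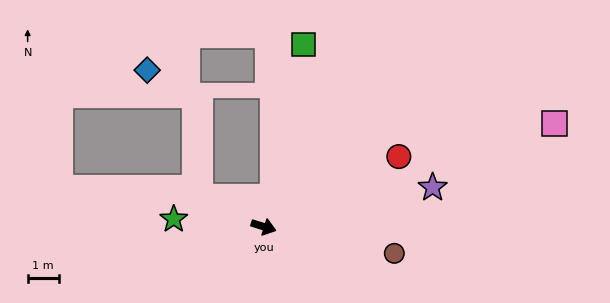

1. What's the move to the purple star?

turn left 31°, forward 5.6 m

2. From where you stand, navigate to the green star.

turn right 167°, forward 2.9 m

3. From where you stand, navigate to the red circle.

turn left 45°, forward 4.9 m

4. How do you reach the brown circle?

turn left 6°, forward 4.3 m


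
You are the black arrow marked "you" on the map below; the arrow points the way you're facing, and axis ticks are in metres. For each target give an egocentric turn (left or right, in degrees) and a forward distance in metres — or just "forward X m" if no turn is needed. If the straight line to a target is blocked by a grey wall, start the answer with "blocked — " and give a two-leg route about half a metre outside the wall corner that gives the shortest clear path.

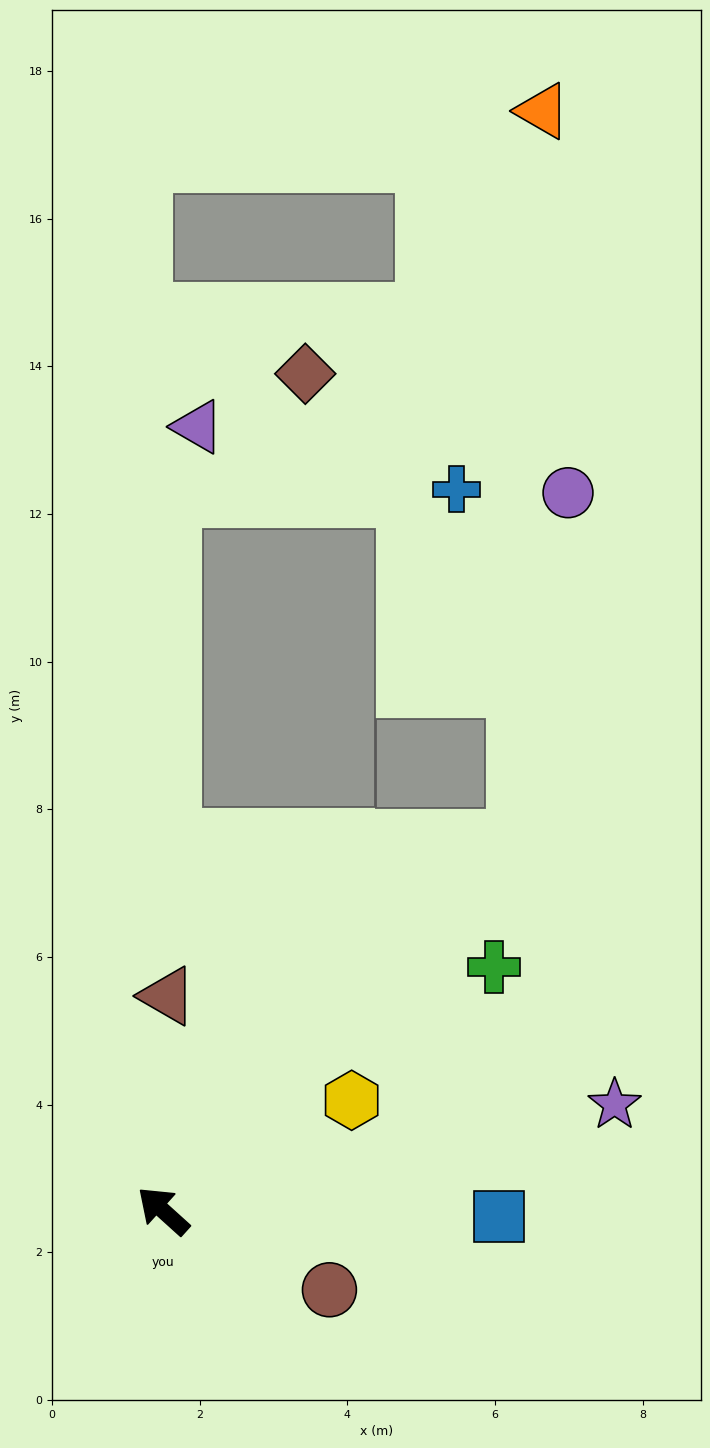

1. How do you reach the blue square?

turn right 139°, forward 4.6 m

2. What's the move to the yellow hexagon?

turn right 108°, forward 3.0 m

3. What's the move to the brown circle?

turn right 163°, forward 2.5 m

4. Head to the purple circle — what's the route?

blocked — turn right 92°, forward 6.9 m, then turn left 36°, forward 4.8 m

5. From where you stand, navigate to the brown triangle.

turn right 49°, forward 2.9 m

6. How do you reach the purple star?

turn right 125°, forward 6.3 m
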